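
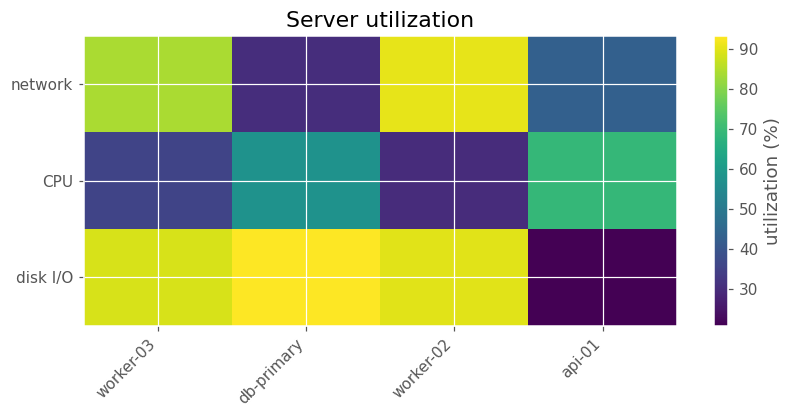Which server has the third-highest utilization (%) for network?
api-01

Top 4 for network: worker-02 ≈ 90, worker-03 ≈ 80, api-01 ≈ 40, db-primary ≈ 30.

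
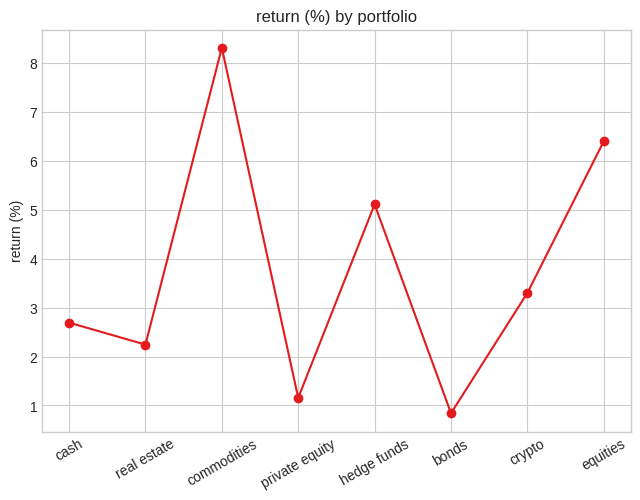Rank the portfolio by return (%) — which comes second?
equities

Top 3: commodities ≈ 8, equities ≈ 6, hedge funds ≈ 5.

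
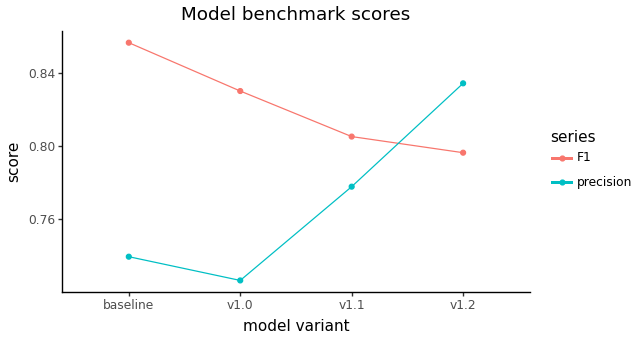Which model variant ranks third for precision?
Top 4 for precision: v1.2 ≈ 0.84, v1.1 ≈ 0.78, baseline ≈ 0.74, v1.0 ≈ 0.72.

baseline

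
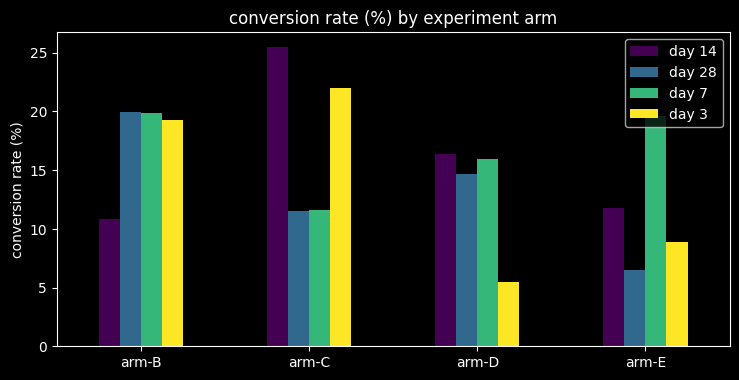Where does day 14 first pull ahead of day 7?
arm-C

arm-B: day 14 ≈ 10 vs day 7 ≈ 20 (not yet); arm-C: day 14 ≈ 25 vs day 7 ≈ 10 (first crossover).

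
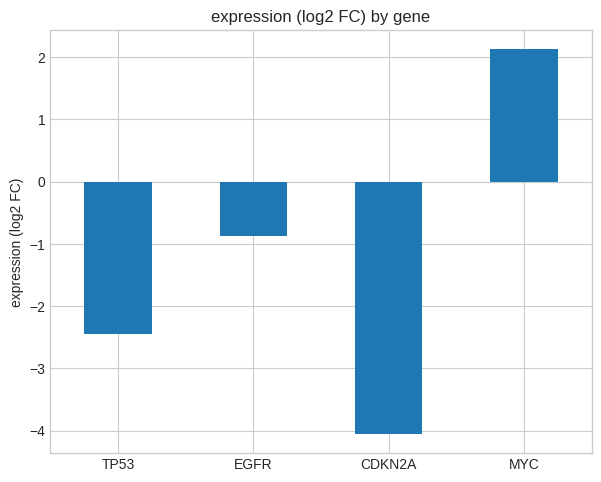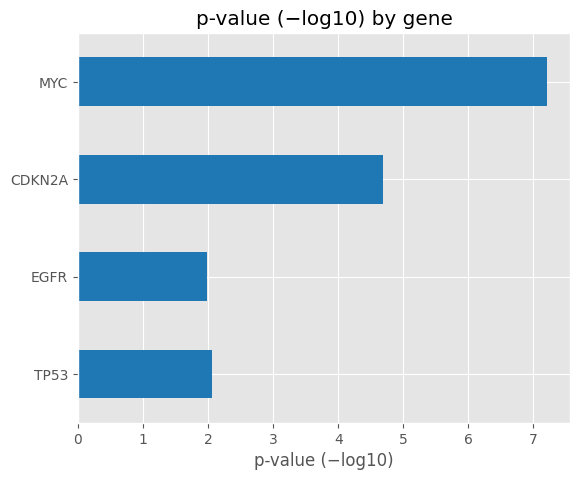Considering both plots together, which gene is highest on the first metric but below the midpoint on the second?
EGFR

Chart 2 median p-value (−log10) ≈ 3; below-median genes: TP53, EGFR. Among those, EGFR has the highest expression (log2 FC) (≈ -0.8).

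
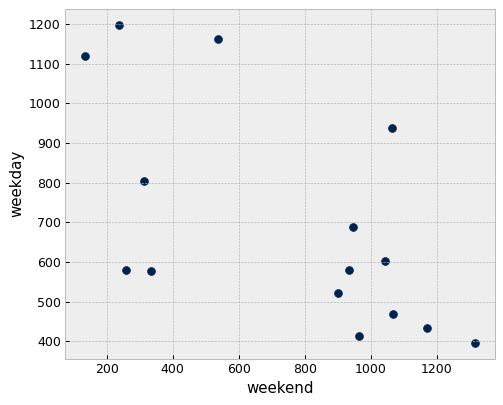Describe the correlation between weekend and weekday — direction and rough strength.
negative, moderate

Points are negatively correlated; moderate (|r| ≈ 0.6).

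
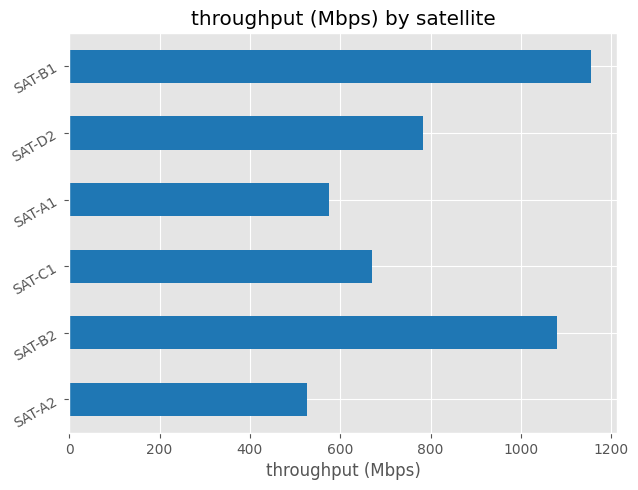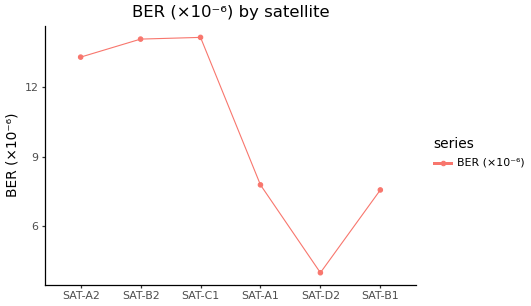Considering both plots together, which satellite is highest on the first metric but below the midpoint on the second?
SAT-B1

Chart 2 median BER (×10⁻⁶) ≈ 10; below-median satellites: SAT-A1, SAT-D2, SAT-B1. Among those, SAT-B1 has the highest throughput (Mbps) (≈ 1200).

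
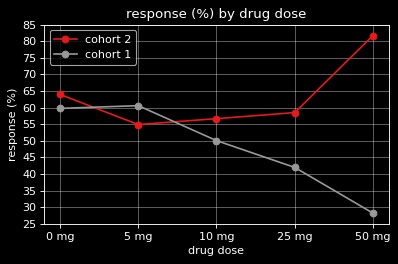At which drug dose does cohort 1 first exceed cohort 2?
5 mg

0 mg: cohort 1 ≈ 60 vs cohort 2 ≈ 65 (not yet); 5 mg: cohort 1 ≈ 60 vs cohort 2 ≈ 55 (first crossover).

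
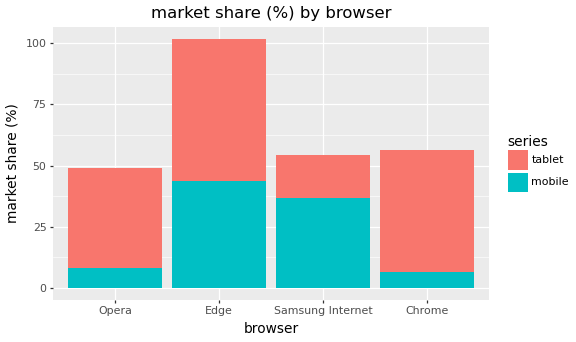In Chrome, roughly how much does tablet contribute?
≈ 50

tablet top ≈ 60, bottom ≈ 10; segment ≈ 50.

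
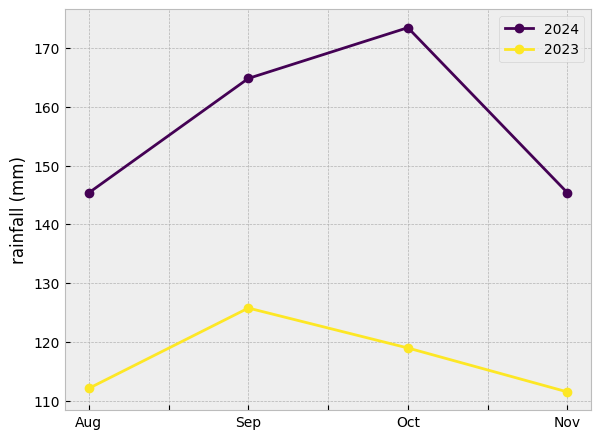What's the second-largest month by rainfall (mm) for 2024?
Top 3 for 2024: Oct ≈ 170, Sep ≈ 160, Nov ≈ 150.

Sep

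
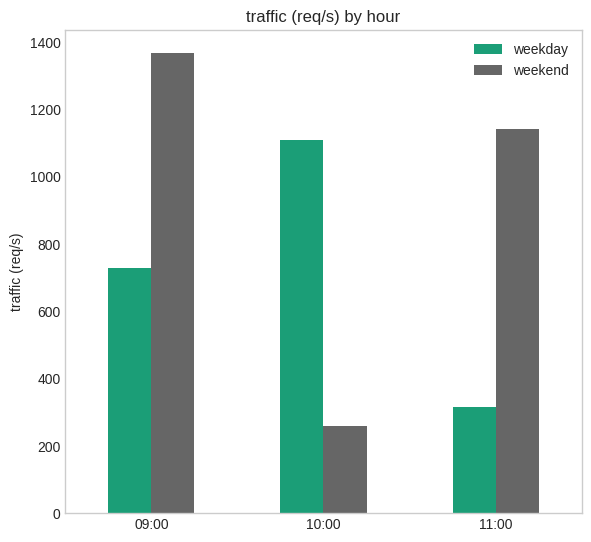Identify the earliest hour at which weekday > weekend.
10:00

09:00: weekday ≈ 800 vs weekend ≈ 1400 (not yet); 10:00: weekday ≈ 1200 vs weekend ≈ 200 (first crossover).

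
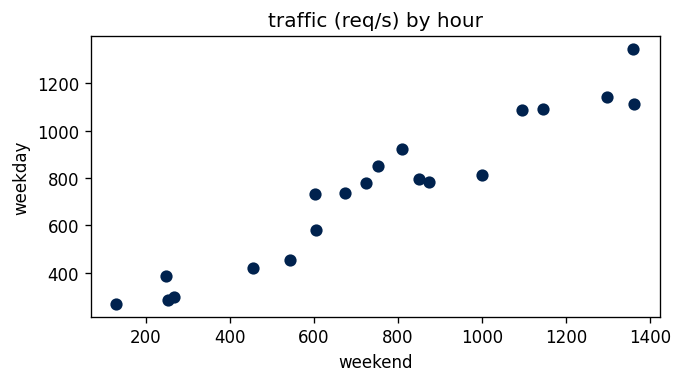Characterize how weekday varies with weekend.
positive, strong

Points are positively correlated; strong (|r| ≈ 1.0).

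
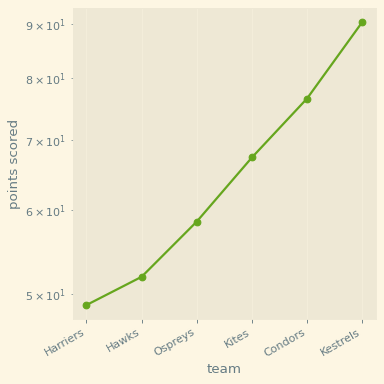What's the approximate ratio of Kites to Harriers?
≈ 1.3×

Kites ≈ 65, Harriers ≈ 50; 65/50 ≈ 1.3.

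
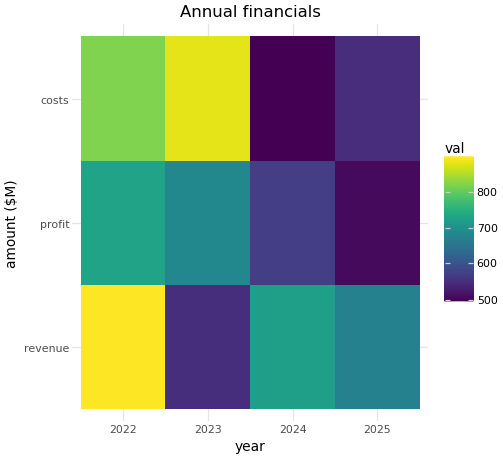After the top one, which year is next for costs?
2022

Top 3 for costs: 2023 ≈ 900, 2022 ≈ 800, 2025 ≈ 550.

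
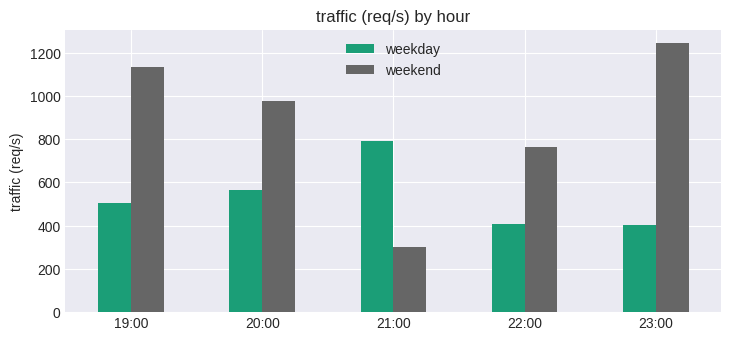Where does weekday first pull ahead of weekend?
21:00

20:00: weekday ≈ 600 vs weekend ≈ 1000 (not yet); 21:00: weekday ≈ 800 vs weekend ≈ 400 (first crossover).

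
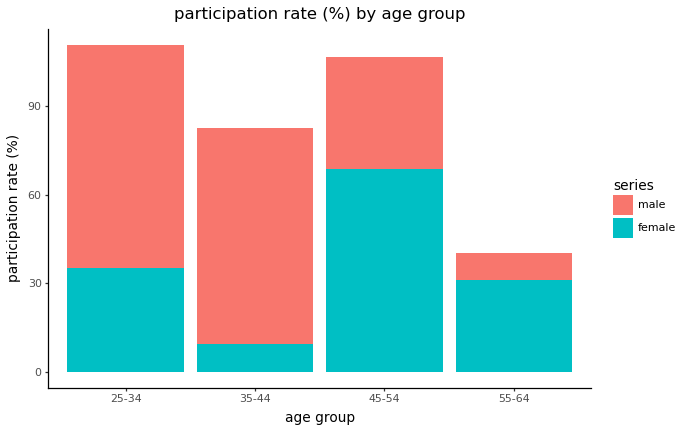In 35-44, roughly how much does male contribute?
≈ 70

male top ≈ 80, bottom ≈ 10; segment ≈ 70.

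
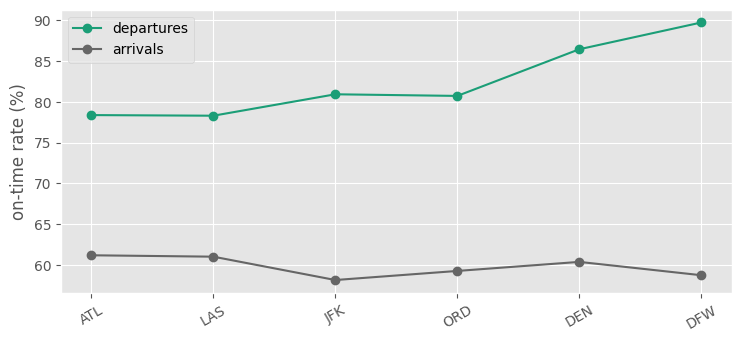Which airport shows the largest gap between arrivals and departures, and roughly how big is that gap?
DFW, ≈ 30 %

DFW: arrivals ≈ 60, departures ≈ 90 → gap ≈ 30. Next-largest (DEN) is only ≈ 25.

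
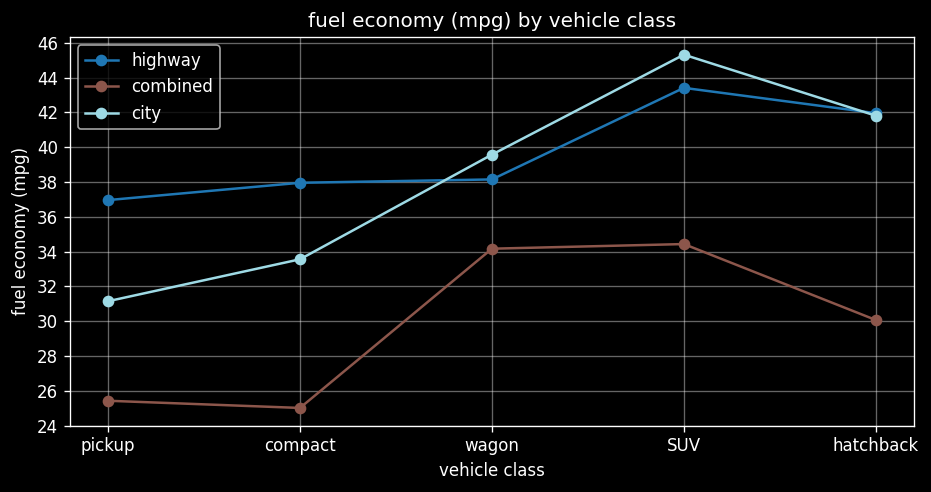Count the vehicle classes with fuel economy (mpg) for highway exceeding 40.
Above 40: SUV, hatchback.

2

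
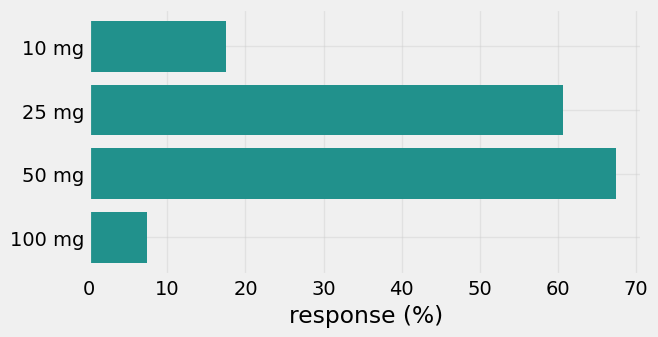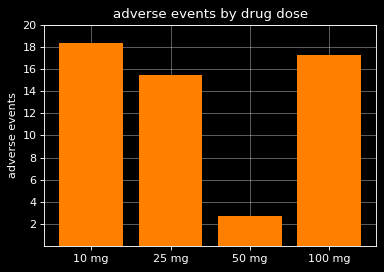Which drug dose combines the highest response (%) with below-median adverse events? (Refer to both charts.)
Chart 2 median adverse events ≈ 16; below-median drug doses: 25 mg, 50 mg. Among those, 50 mg has the highest response (%) (≈ 70).

50 mg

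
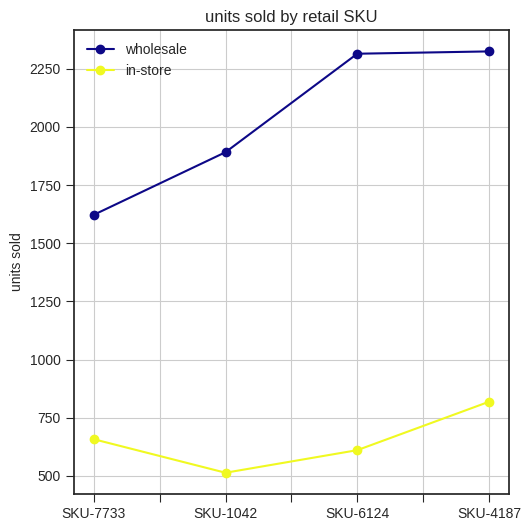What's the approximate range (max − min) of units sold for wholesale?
Max SKU-4187 ≈ 2400, min SKU-7733 ≈ 1600; range ≈ 800.

≈ 800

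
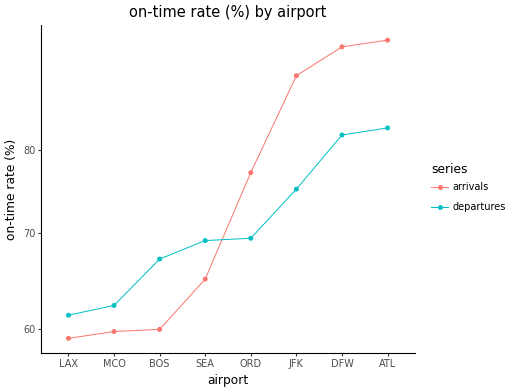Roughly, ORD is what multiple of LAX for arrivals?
≈ 1.25×

ORD ≈ 75, LAX ≈ 60; 75/60 ≈ 1.25.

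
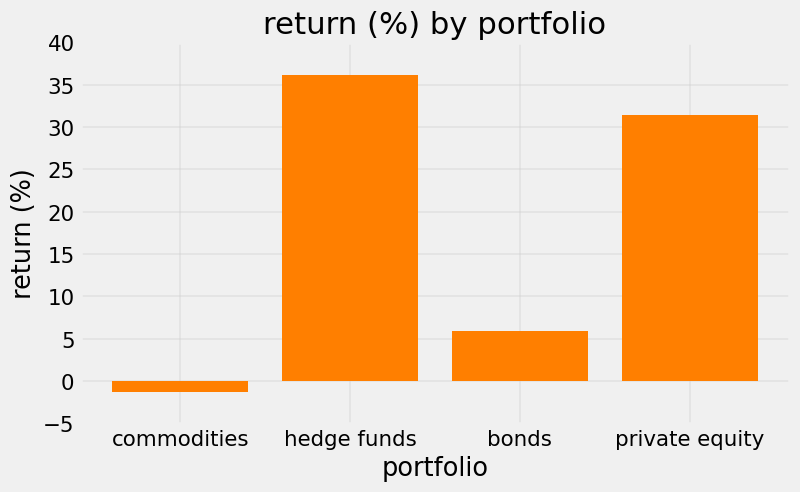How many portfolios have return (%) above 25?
2

Above 25: hedge funds, private equity.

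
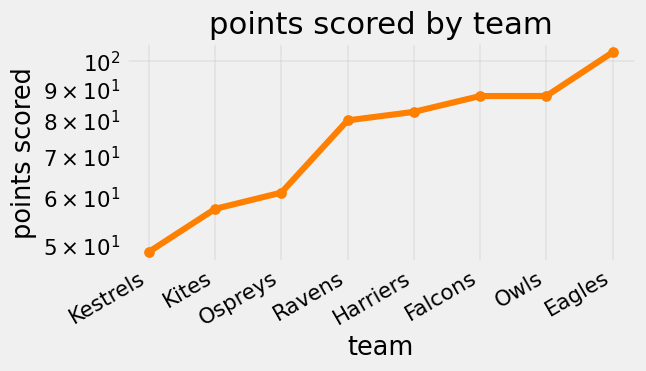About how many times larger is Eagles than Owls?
≈ 1.17×

Eagles ≈ 105, Owls ≈ 90; 105/90 ≈ 1.17.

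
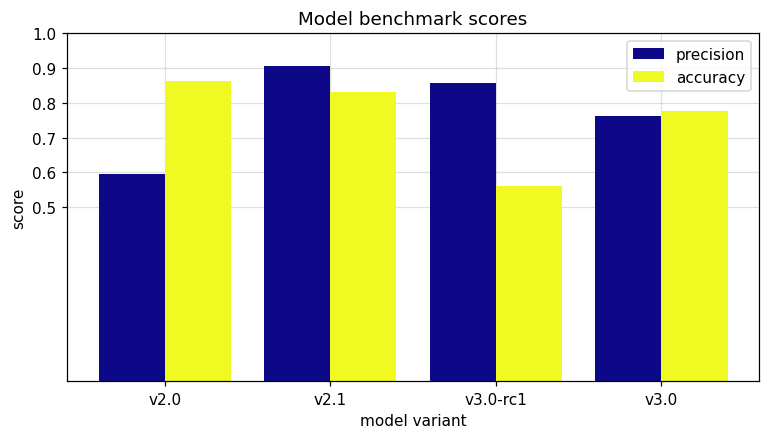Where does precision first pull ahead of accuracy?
v2.1

v2.0: precision ≈ 0.6 vs accuracy ≈ 0.9 (not yet); v2.1: precision ≈ 0.9 vs accuracy ≈ 0.8 (first crossover).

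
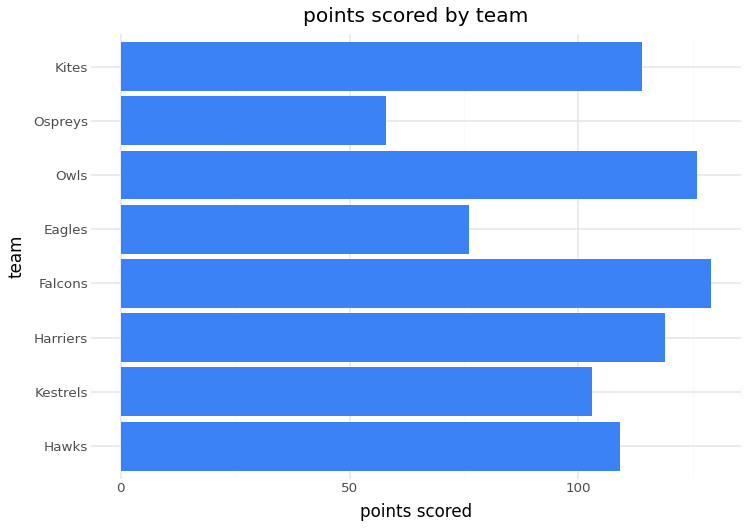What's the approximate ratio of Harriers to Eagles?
Harriers ≈ 120, Eagles ≈ 80; 120/80 ≈ 1.5.

≈ 1.5×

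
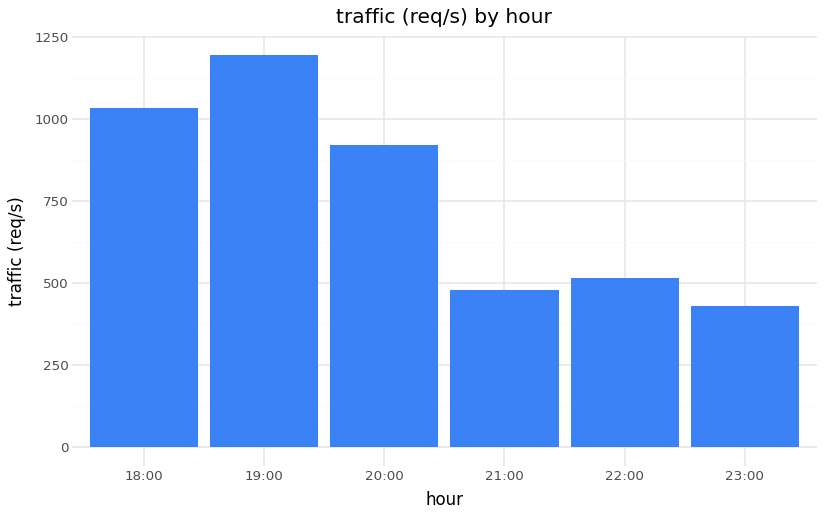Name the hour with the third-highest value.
20:00

Top 4: 19:00 ≈ 1200, 18:00 ≈ 1000, 20:00 ≈ 900, 22:00 ≈ 500.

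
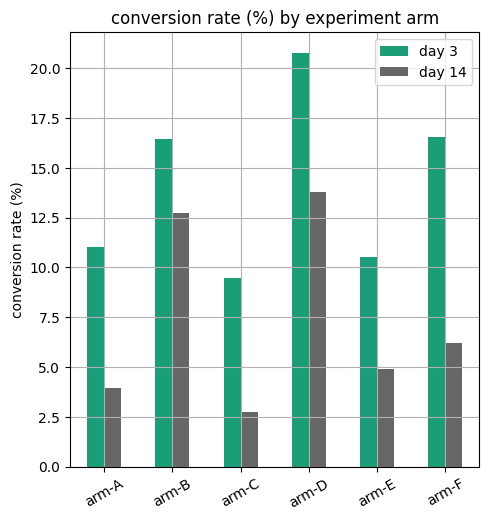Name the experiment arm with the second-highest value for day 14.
Top 3 for day 14: arm-D ≈ 14, arm-B ≈ 12, arm-F ≈ 6.

arm-B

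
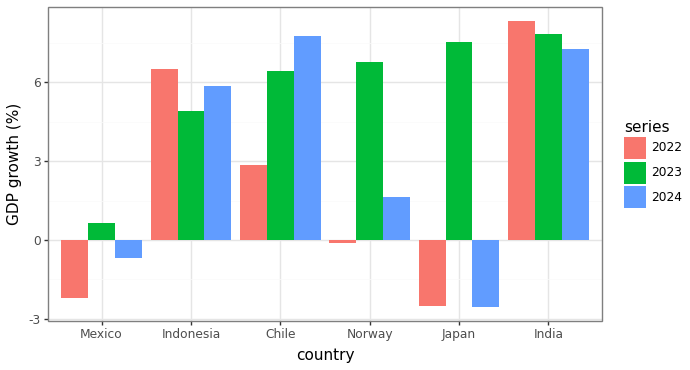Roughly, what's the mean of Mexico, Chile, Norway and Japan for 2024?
≈ 2

(-1 + 8 + 2 + -3) / 4 ≈ 2.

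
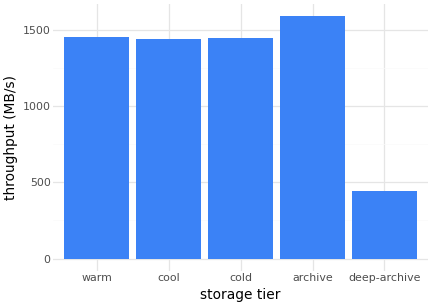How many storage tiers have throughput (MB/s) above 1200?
4

Above 1200: warm, cool, cold, archive.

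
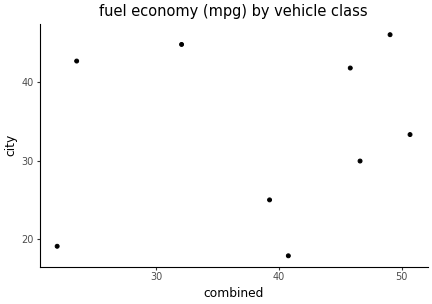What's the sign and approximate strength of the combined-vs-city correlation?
Points are roughly uncorrelated; weak (|r| ≈ 0.2).

no clear correlation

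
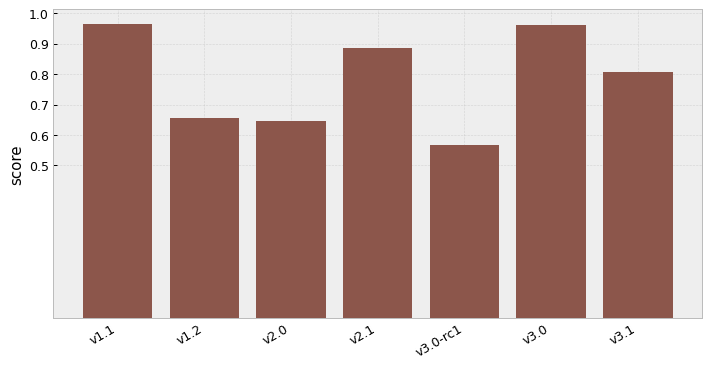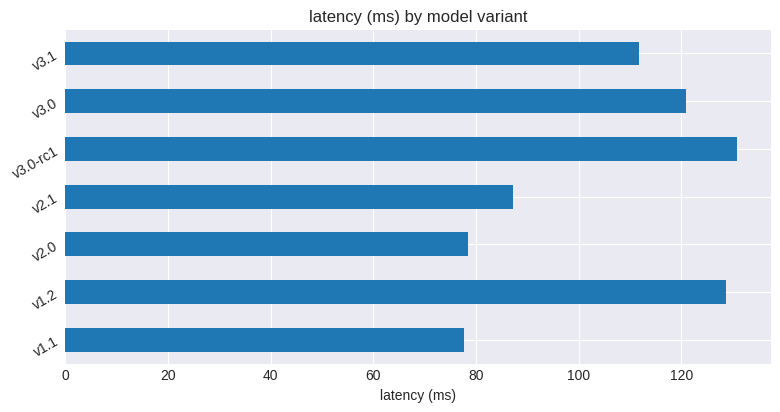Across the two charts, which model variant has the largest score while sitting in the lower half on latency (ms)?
Chart 2 median latency (ms) ≈ 120; below-median model variants: v1.1, v2.0, v2.1. Among those, v1.1 has the highest score (≈ 1).

v1.1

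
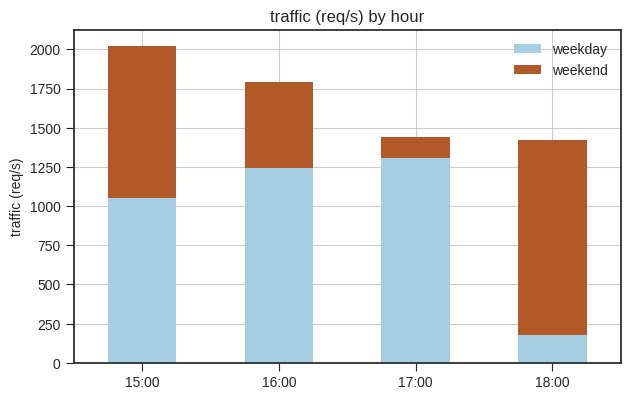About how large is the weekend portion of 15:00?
weekend top ≈ 2000, bottom ≈ 1000; segment ≈ 1000.

≈ 1000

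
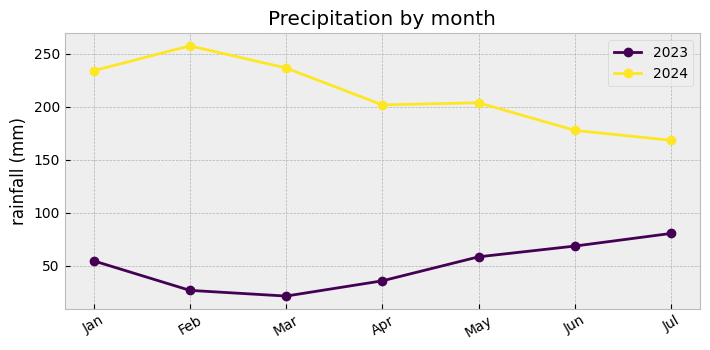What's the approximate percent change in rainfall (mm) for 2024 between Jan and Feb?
Jan ≈ 240, Feb ≈ 260; (260 − 240) / 240 ≈ +8.3%.

≈ +8.3%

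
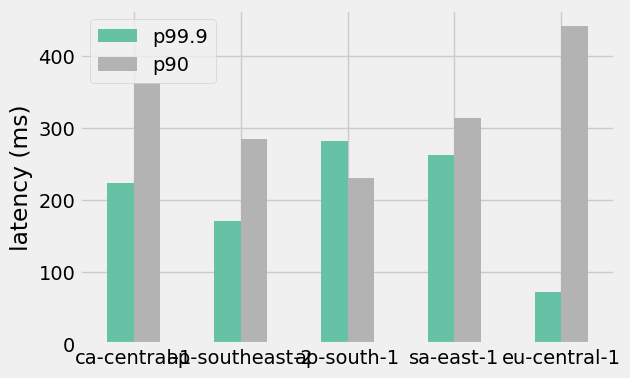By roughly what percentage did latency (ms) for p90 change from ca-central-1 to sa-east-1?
≈ -14.3%

ca-central-1 ≈ 350, sa-east-1 ≈ 300; (300 − 350) / 350 ≈ -14.3%.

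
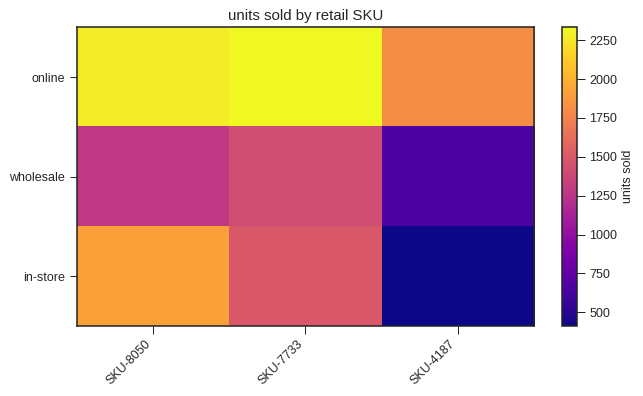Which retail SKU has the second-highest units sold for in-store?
SKU-7733

Top 3 for in-store: SKU-8050 ≈ 2000, SKU-7733 ≈ 1400, SKU-4187 ≈ 400.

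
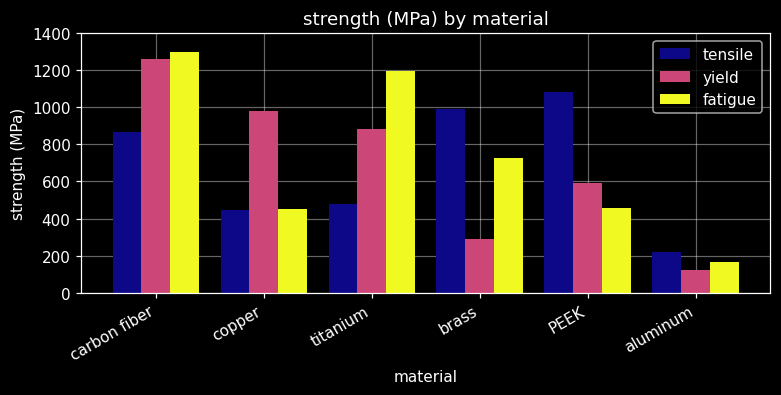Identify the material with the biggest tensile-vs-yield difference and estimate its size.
brass: tensile ≈ 1000, yield ≈ 200 → gap ≈ 800. Next-largest (copper) is only ≈ 600.

brass, ≈ 800 MPa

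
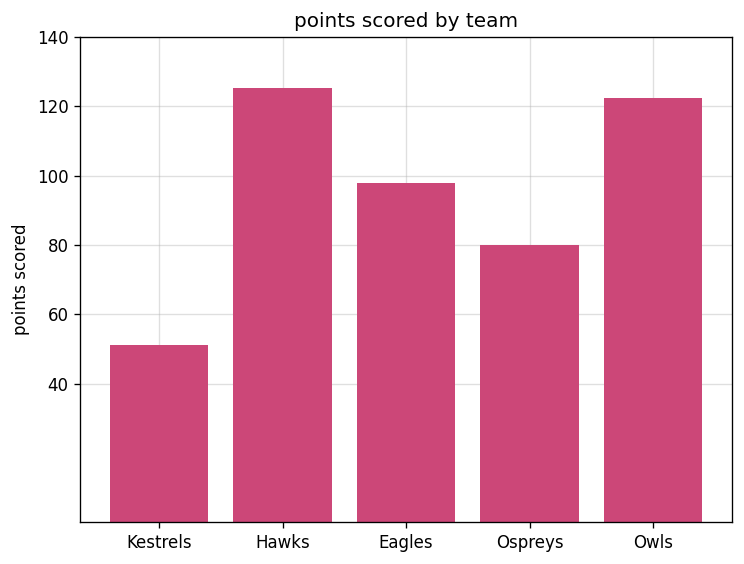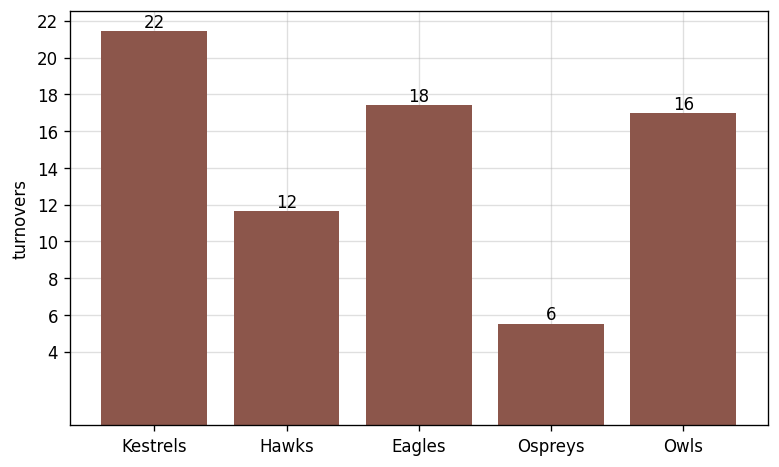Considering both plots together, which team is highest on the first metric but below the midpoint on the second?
Chart 2 median turnovers ≈ 16; below-median teams: Hawks, Ospreys. Among those, Hawks has the highest points scored (≈ 120).

Hawks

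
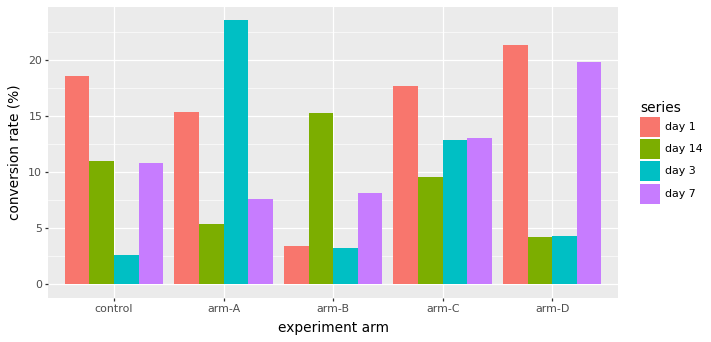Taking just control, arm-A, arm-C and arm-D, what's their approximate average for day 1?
(18 + 16 + 18 + 22) / 4 ≈ 18.

≈ 18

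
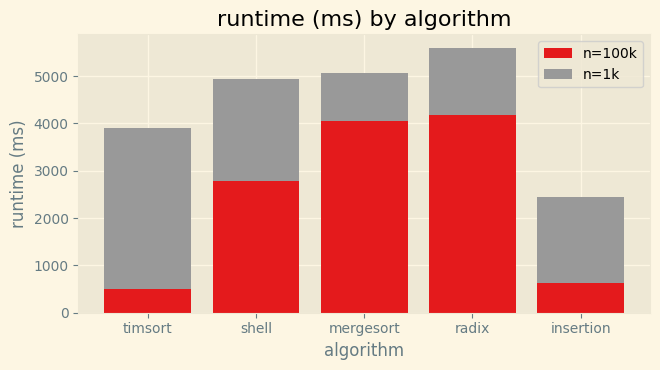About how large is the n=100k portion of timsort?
n=100k top ≈ 500, bottom ≈ 0; segment ≈ 500.

≈ 500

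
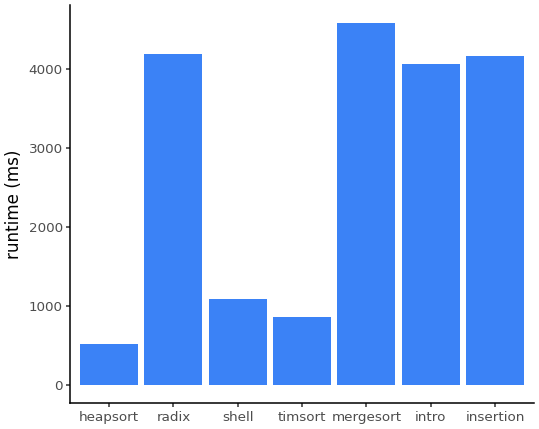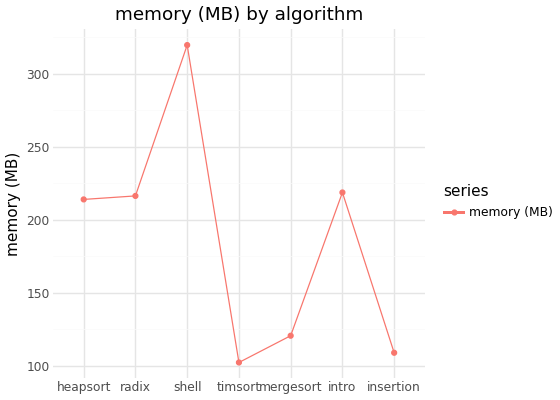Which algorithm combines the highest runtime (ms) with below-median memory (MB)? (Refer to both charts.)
mergesort

Chart 2 median memory (MB) ≈ 200; below-median algorithms: timsort, mergesort, insertion. Among those, mergesort has the highest runtime (ms) (≈ 4500).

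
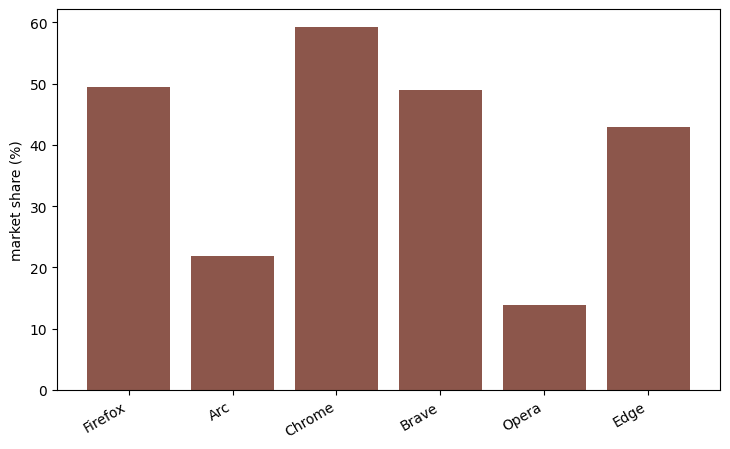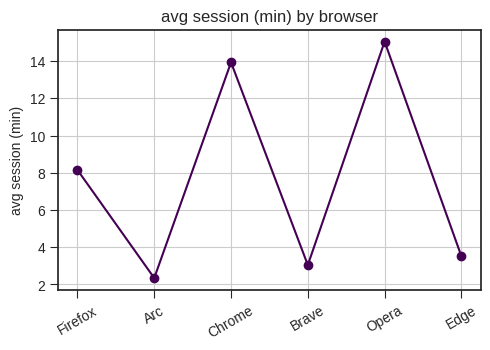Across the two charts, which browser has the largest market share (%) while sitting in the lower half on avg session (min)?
Chart 2 median avg session (min) ≈ 6; below-median browsers: Arc, Brave, Edge. Among those, Brave has the highest market share (%) (≈ 50).

Brave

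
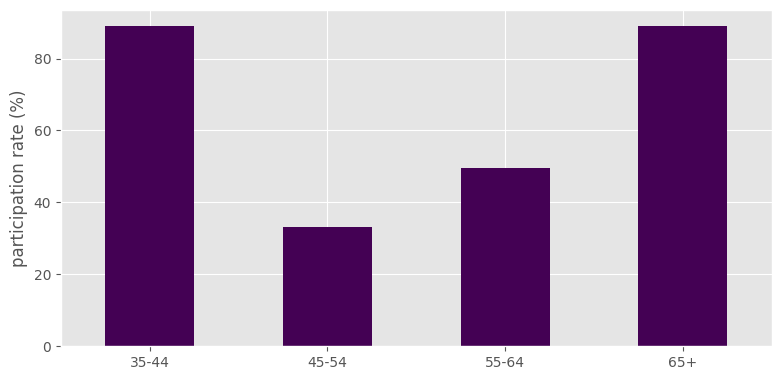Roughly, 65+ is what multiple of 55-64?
65+ ≈ 90, 55-64 ≈ 50; 90/50 ≈ 1.8.

≈ 1.8×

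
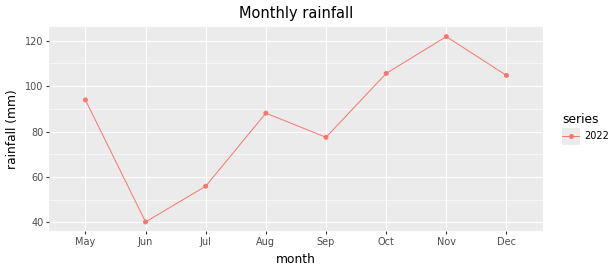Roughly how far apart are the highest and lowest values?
Max Nov ≈ 120, min Jun ≈ 40; range ≈ 80.

≈ 80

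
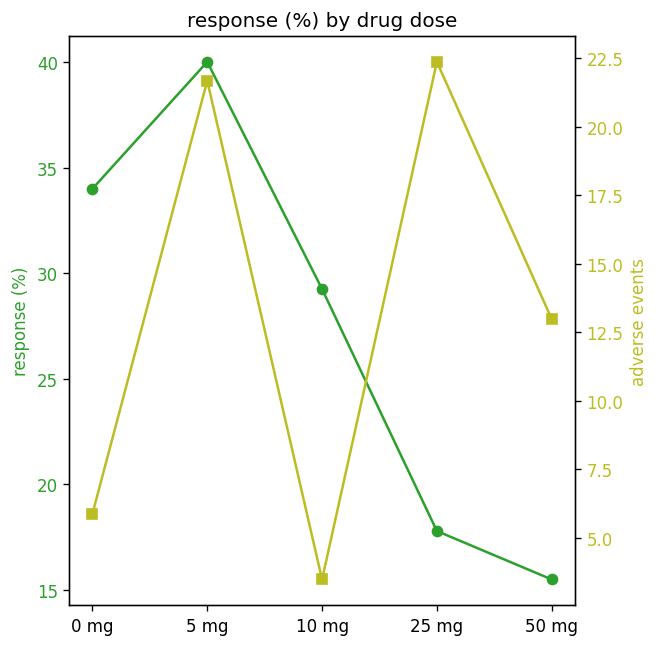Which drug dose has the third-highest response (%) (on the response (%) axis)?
10 mg

Top 4 (on the response (%) axis): 5 mg ≈ 40, 0 mg ≈ 35, 10 mg ≈ 30, 25 mg ≈ 20.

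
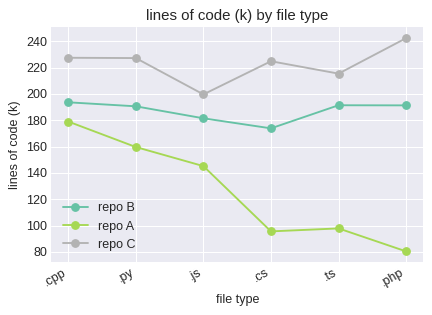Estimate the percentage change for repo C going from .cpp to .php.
.cpp ≈ 220, .php ≈ 240; (240 − 220) / 220 ≈ +9.1%.

≈ +9.1%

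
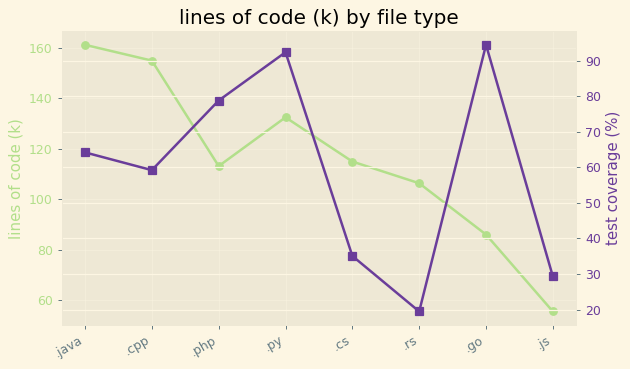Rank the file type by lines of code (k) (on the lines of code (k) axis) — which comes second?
.cpp

Top 3 (on the lines of code (k) axis): .java ≈ 160, .cpp ≈ 150, .py ≈ 130.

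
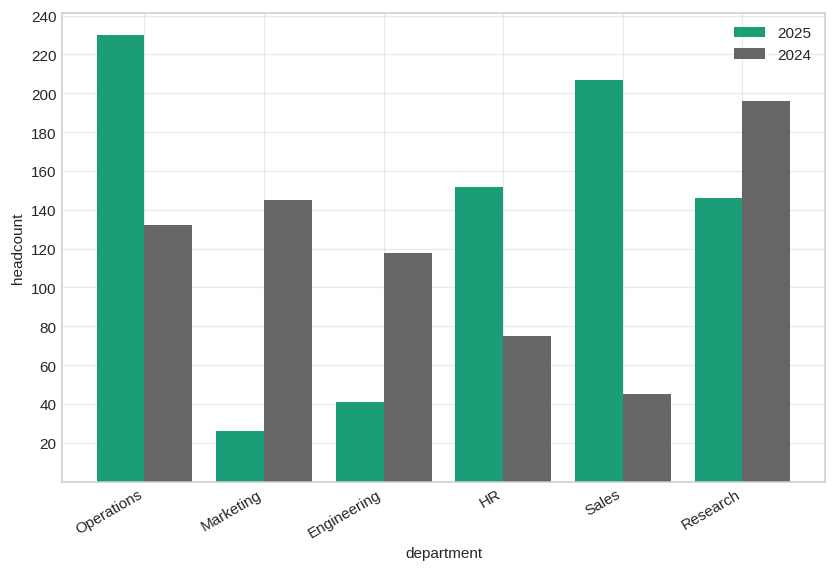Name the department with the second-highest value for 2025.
Top 3 for 2025: Operations ≈ 240, Sales ≈ 200, HR ≈ 160.

Sales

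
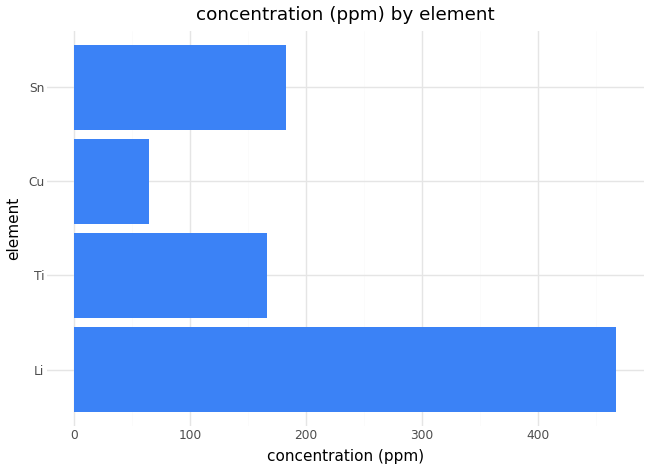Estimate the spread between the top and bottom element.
≈ 400

Max Li ≈ 450, min Cu ≈ 50; range ≈ 400.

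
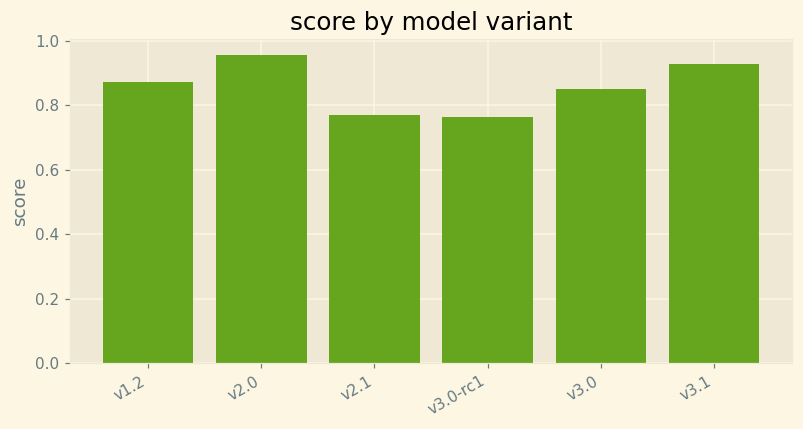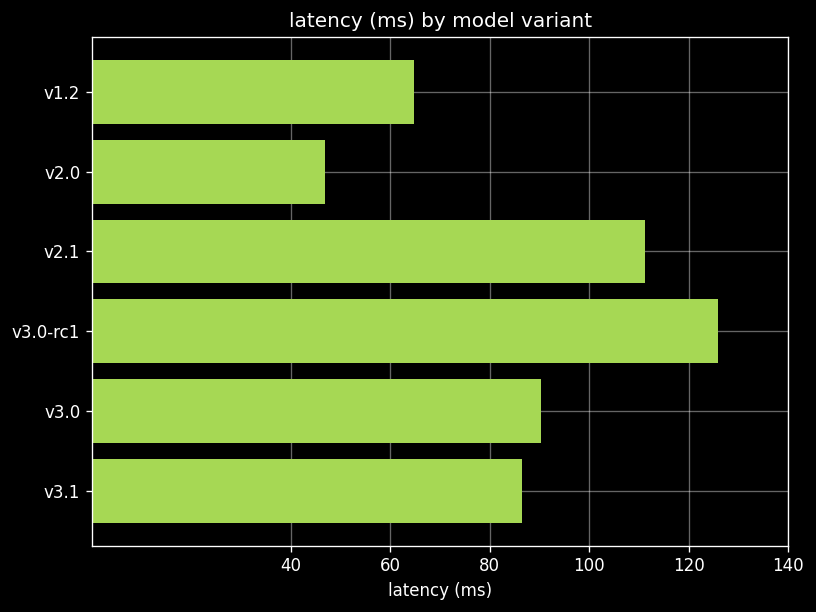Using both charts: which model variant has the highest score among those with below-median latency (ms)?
Chart 2 median latency (ms) ≈ 80; below-median model variants: v1.2, v2.0, v3.1. Among those, v2.0 has the highest score (≈ 1).

v2.0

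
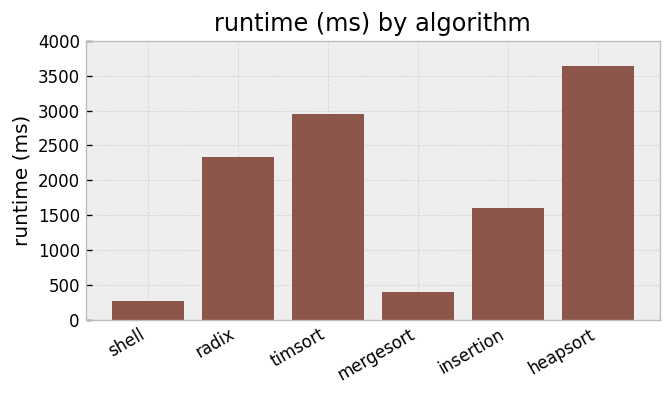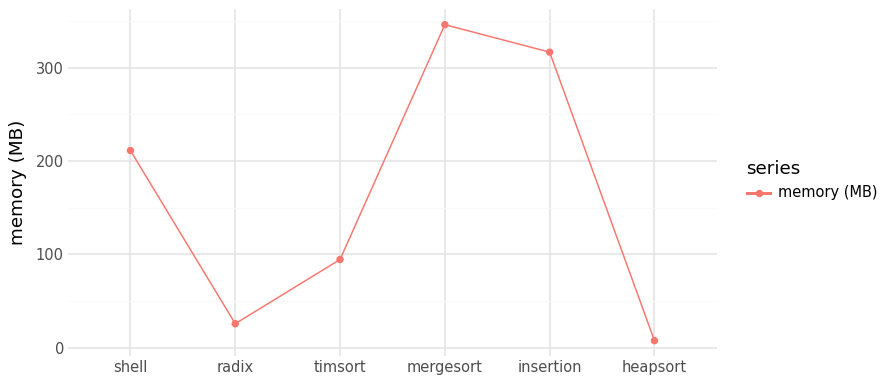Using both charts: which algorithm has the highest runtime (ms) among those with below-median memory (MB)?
Chart 2 median memory (MB) ≈ 150; below-median algorithms: radix, timsort, heapsort. Among those, heapsort has the highest runtime (ms) (≈ 3500).

heapsort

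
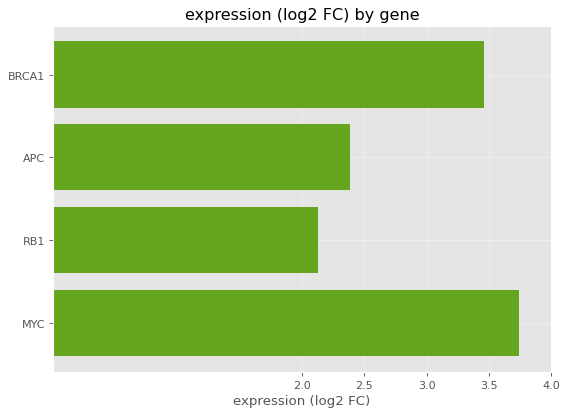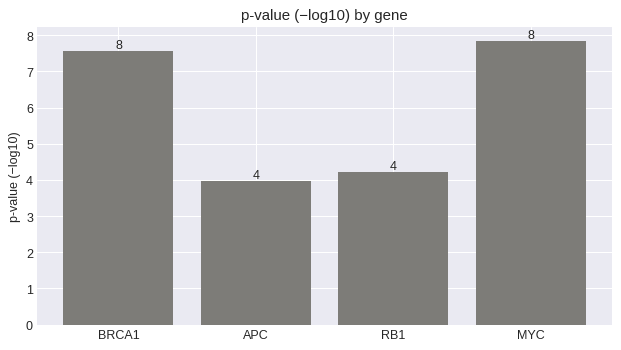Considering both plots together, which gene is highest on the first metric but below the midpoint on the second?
APC

Chart 2 median p-value (−log10) ≈ 6; below-median genes: APC, RB1. Among those, APC has the highest expression (log2 FC) (≈ 2.5).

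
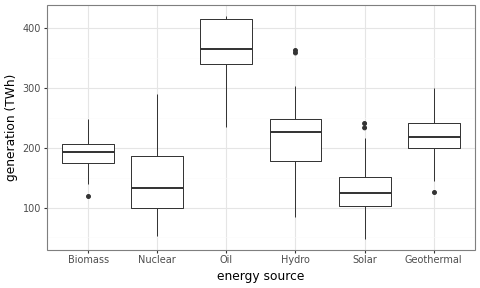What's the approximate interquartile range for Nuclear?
≈ 80

Q3 ≈ 180, Q1 ≈ 100; IQR ≈ 80.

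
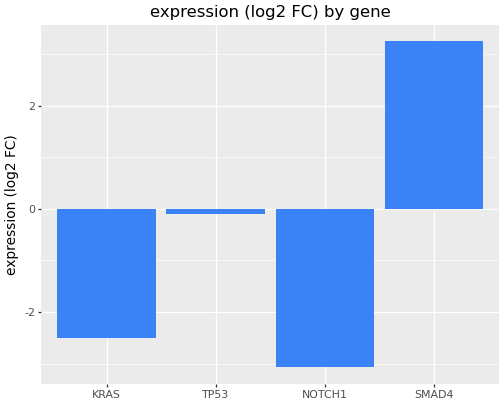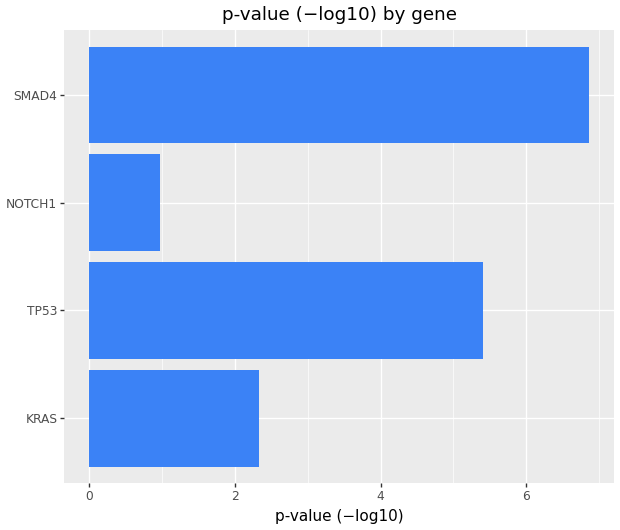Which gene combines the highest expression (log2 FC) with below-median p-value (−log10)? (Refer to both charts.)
Chart 2 median p-value (−log10) ≈ 4; below-median genes: KRAS, NOTCH1. Among those, KRAS has the highest expression (log2 FC) (≈ -2.5).

KRAS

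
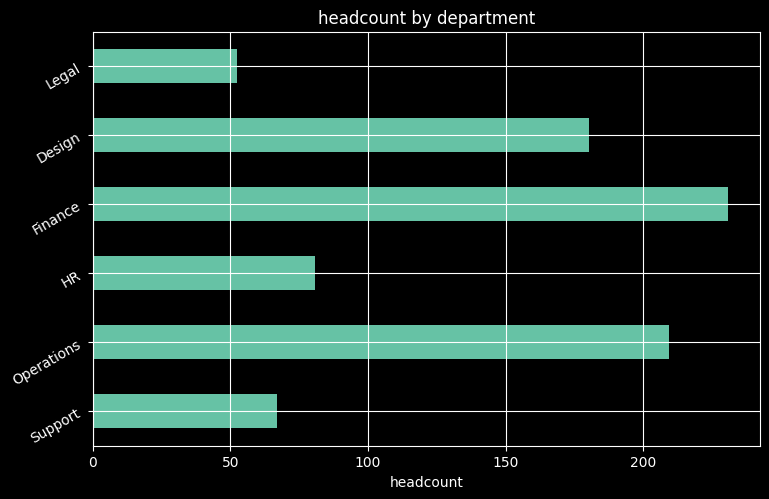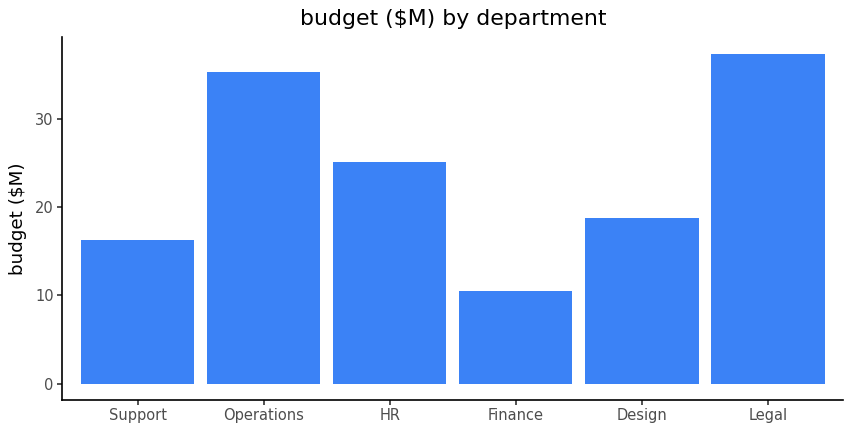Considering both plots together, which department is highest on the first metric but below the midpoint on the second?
Finance

Chart 2 median budget ($M) ≈ 20; below-median departments: Support, Finance, Design. Among those, Finance has the highest headcount (≈ 225).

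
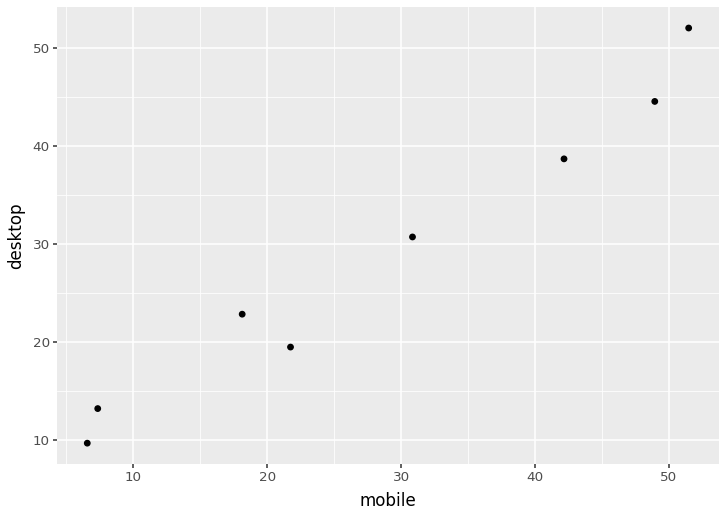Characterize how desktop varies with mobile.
Points are positively correlated; strong (|r| ≈ 1.0).

positive, strong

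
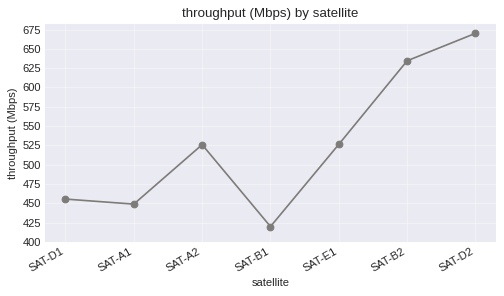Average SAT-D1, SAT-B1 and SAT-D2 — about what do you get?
(450 + 425 + 675) / 3 ≈ 517.

≈ 517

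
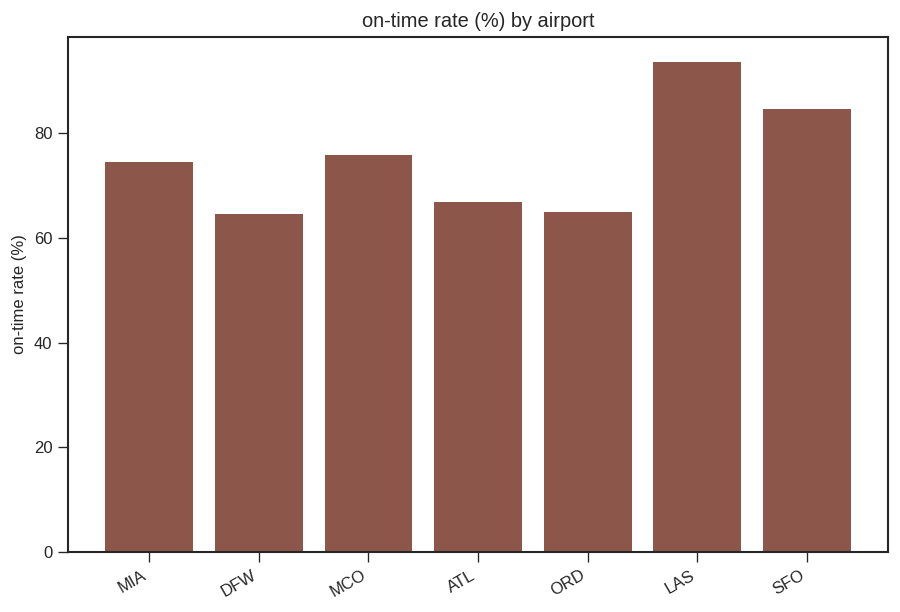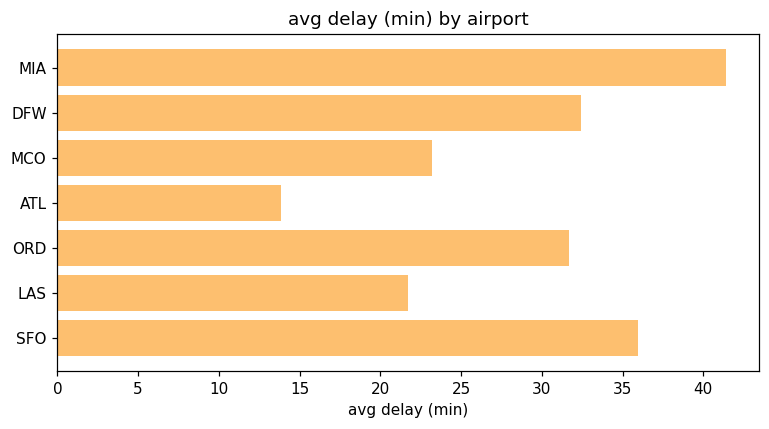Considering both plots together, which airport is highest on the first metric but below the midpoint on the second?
LAS

Chart 2 median avg delay (min) ≈ 30; below-median airports: MCO, ATL, LAS. Among those, LAS has the highest on-time rate (%) (≈ 90).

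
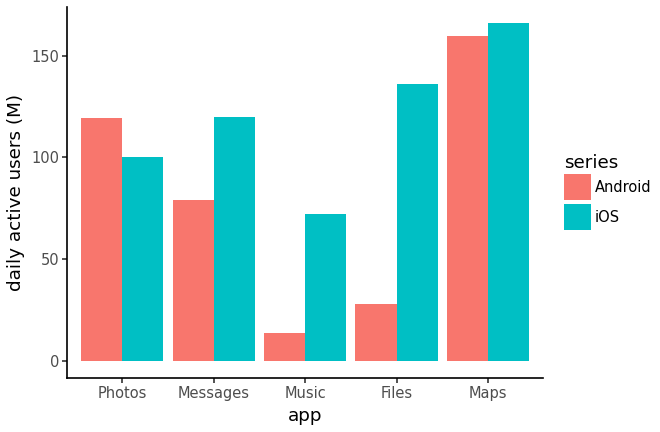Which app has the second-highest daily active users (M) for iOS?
Top 3 for iOS: Maps ≈ 160, Files ≈ 140, Messages ≈ 120.

Files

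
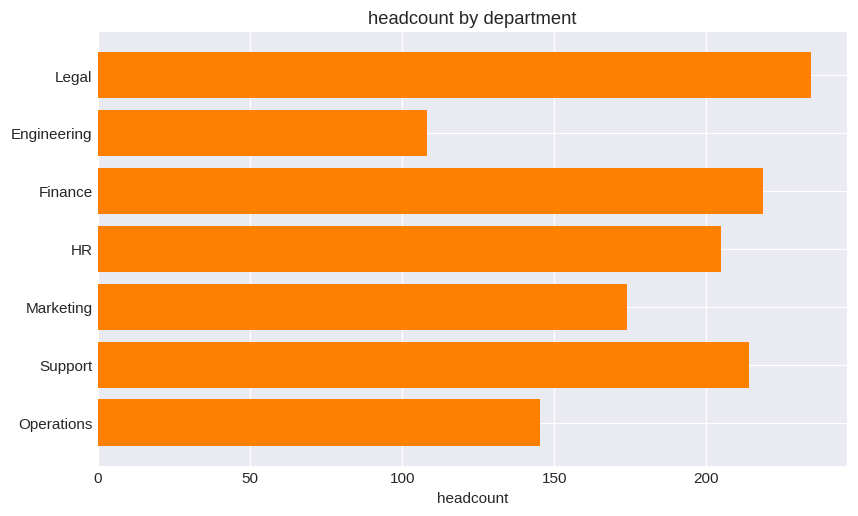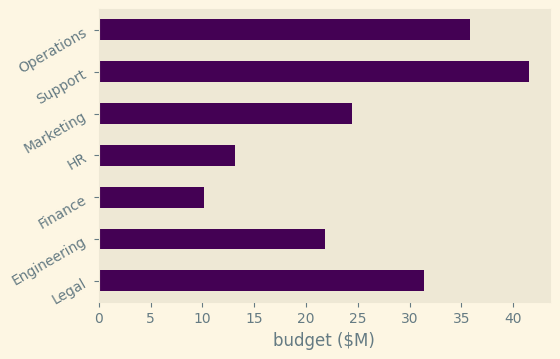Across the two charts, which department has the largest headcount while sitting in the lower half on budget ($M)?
Chart 2 median budget ($M) ≈ 25; below-median departments: Engineering, Finance, HR. Among those, Finance has the highest headcount (≈ 225).

Finance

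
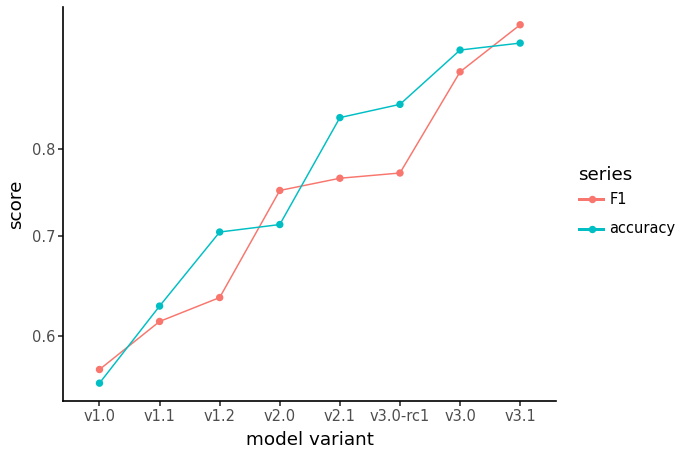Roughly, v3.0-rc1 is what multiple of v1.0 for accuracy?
v3.0-rc1 ≈ 0.85, v1.0 ≈ 0.55; 0.85/0.55 ≈ 1.55.

≈ 1.55×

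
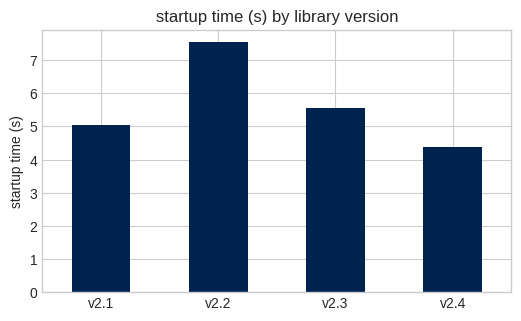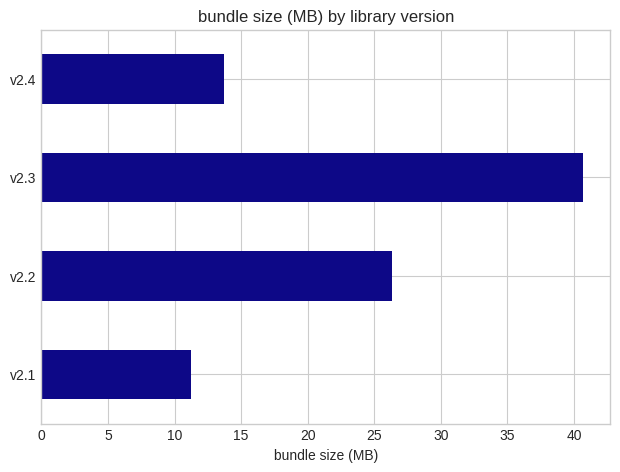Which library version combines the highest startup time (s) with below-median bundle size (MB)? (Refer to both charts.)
Chart 2 median bundle size (MB) ≈ 20; below-median library versions: v2.1, v2.4. Among those, v2.1 has the highest startup time (s) (≈ 5).

v2.1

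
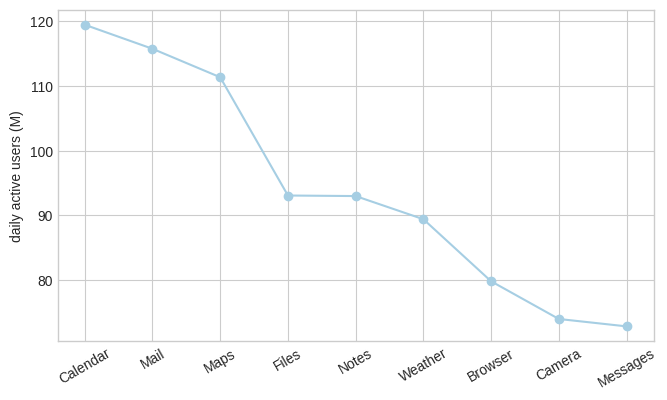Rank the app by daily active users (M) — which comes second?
Top 3: Calendar ≈ 120, Mail ≈ 115, Maps ≈ 110.

Mail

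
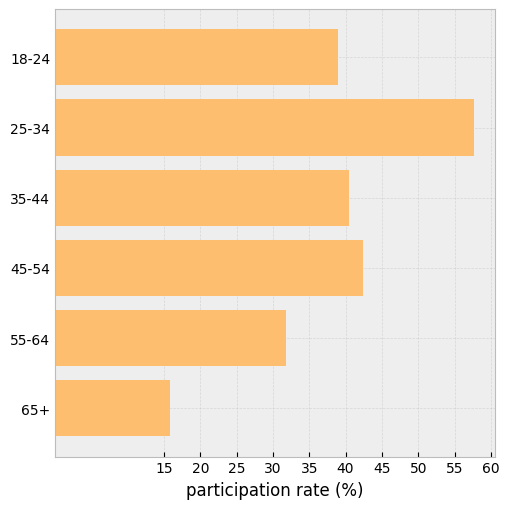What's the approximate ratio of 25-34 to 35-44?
25-34 ≈ 60, 35-44 ≈ 40; 60/40 ≈ 1.5.

≈ 1.5×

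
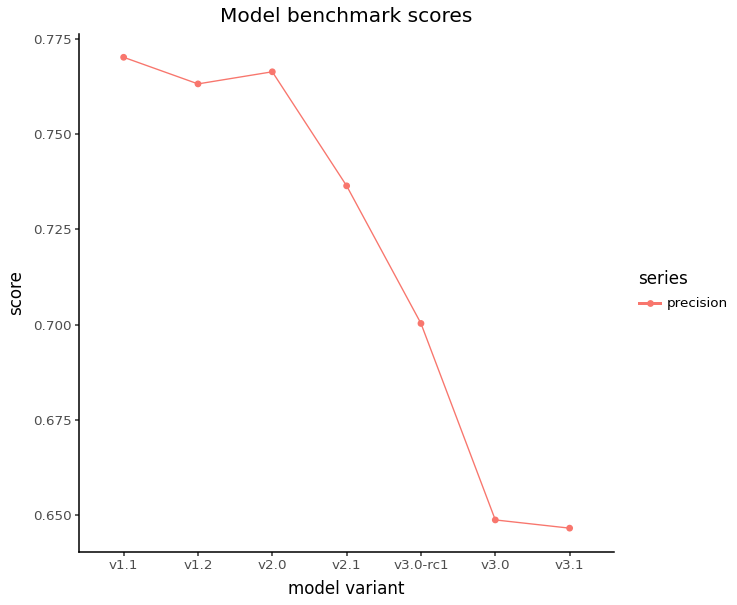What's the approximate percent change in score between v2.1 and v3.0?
≈ -13.5%

v2.1 ≈ 0.74, v3.0 ≈ 0.64; (0.64 − 0.74) / 0.74 ≈ -13.5%.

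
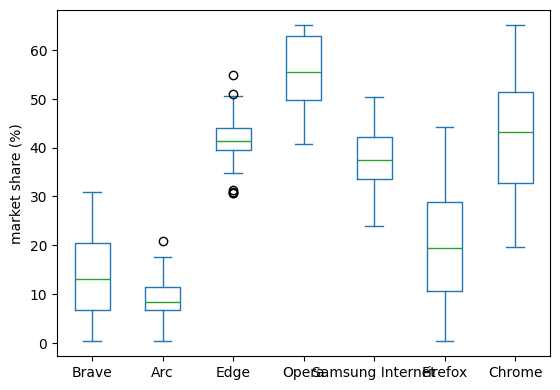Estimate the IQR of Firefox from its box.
Q3 ≈ 30, Q1 ≈ 10; IQR ≈ 20.

≈ 20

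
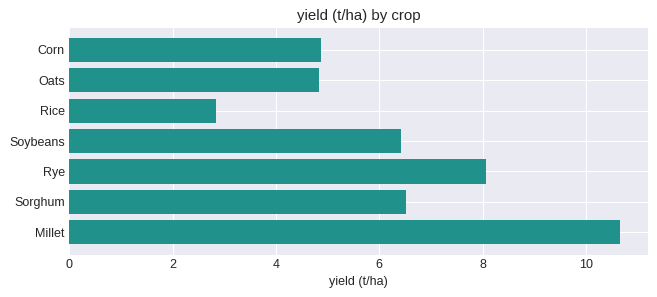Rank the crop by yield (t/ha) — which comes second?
Rye

Top 3: Millet ≈ 11, Rye ≈ 8, Sorghum ≈ 7.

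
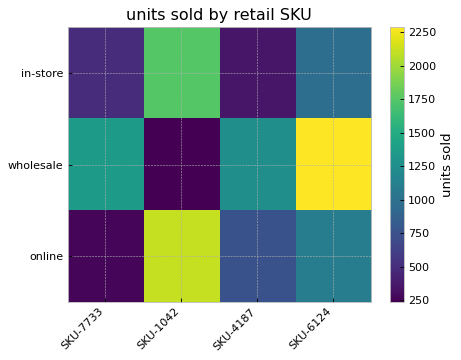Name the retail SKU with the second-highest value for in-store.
SKU-6124

Top 3 for in-store: SKU-1042 ≈ 1800, SKU-6124 ≈ 1000, SKU-7733 ≈ 400.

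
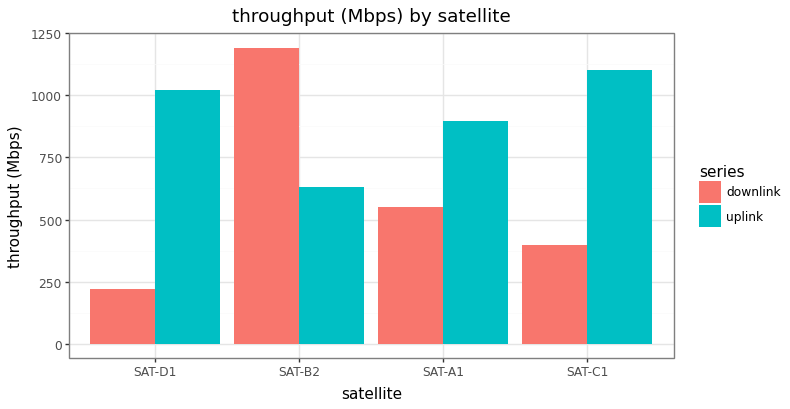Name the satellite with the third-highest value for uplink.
Top 4 for uplink: SAT-C1 ≈ 1100, SAT-D1 ≈ 1000, SAT-A1 ≈ 900, SAT-B2 ≈ 600.

SAT-A1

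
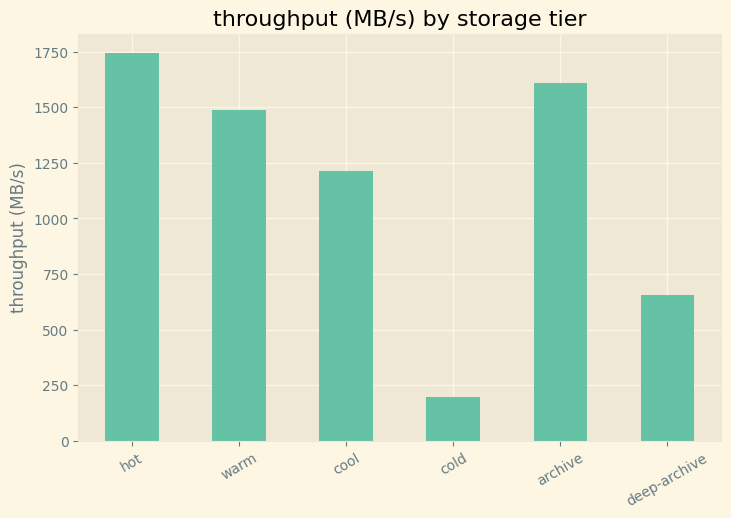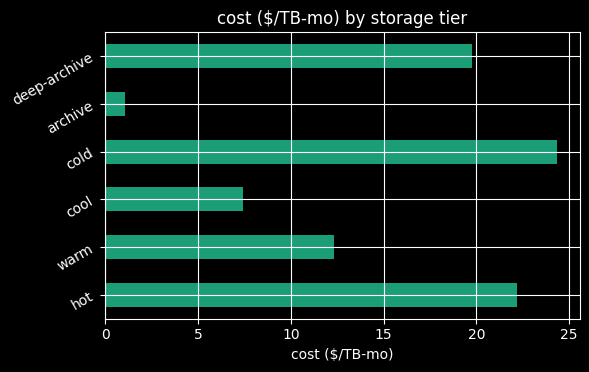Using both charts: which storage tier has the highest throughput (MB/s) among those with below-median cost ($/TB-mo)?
archive

Chart 2 median cost ($/TB-mo) ≈ 15; below-median storage tiers: warm, cool, archive. Among those, archive has the highest throughput (MB/s) (≈ 1600).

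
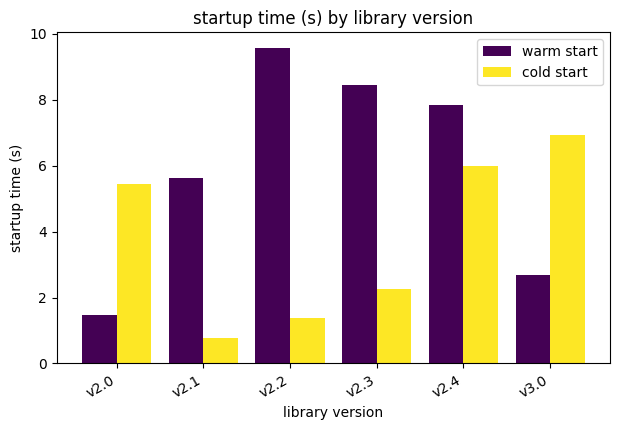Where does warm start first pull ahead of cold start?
v2.0: warm start ≈ 1 vs cold start ≈ 5 (not yet); v2.1: warm start ≈ 6 vs cold start ≈ 1 (first crossover).

v2.1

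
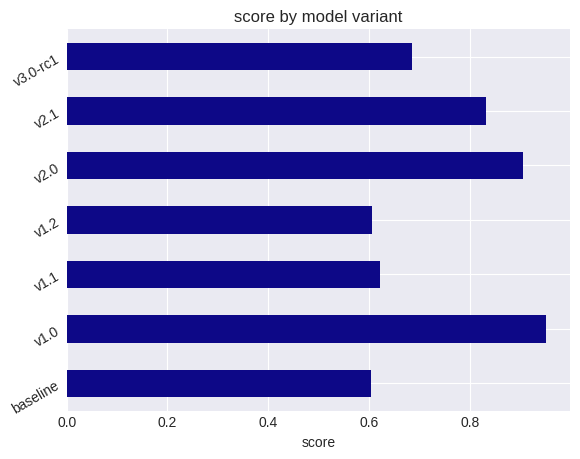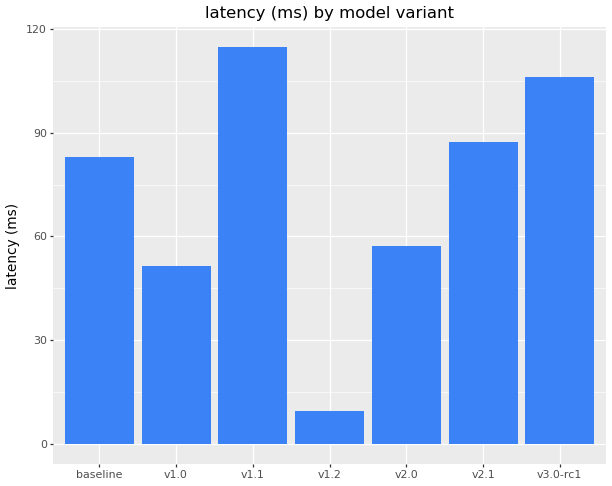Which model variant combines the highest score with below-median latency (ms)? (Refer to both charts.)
Chart 2 median latency (ms) ≈ 80; below-median model variants: v1.0, v1.2, v2.0. Among those, v1.0 has the highest score (≈ 1).

v1.0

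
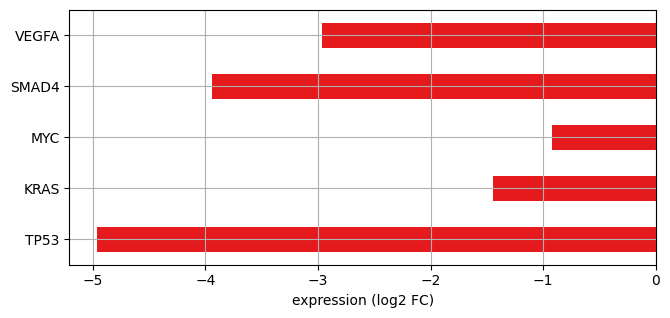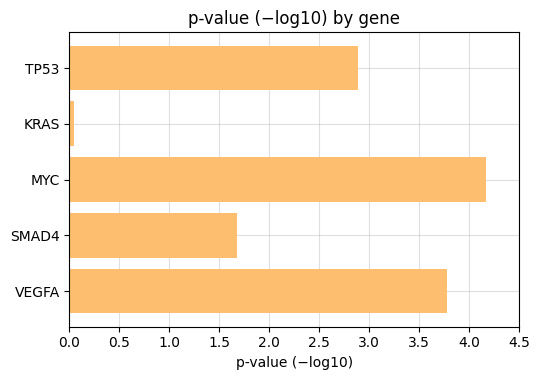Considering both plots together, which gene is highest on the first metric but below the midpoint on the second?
Chart 2 median p-value (−log10) ≈ 3; below-median genes: KRAS, SMAD4. Among those, KRAS has the highest expression (log2 FC) (≈ -1).

KRAS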